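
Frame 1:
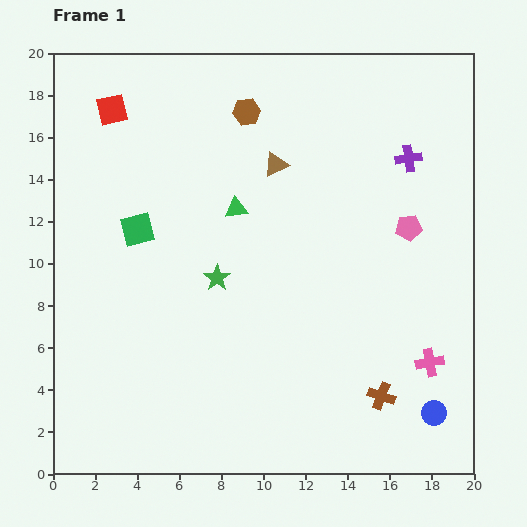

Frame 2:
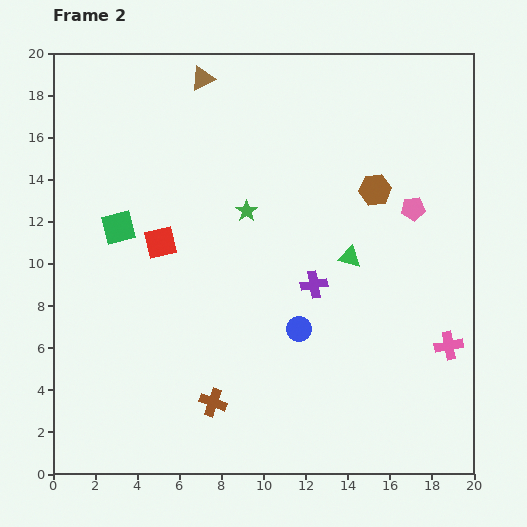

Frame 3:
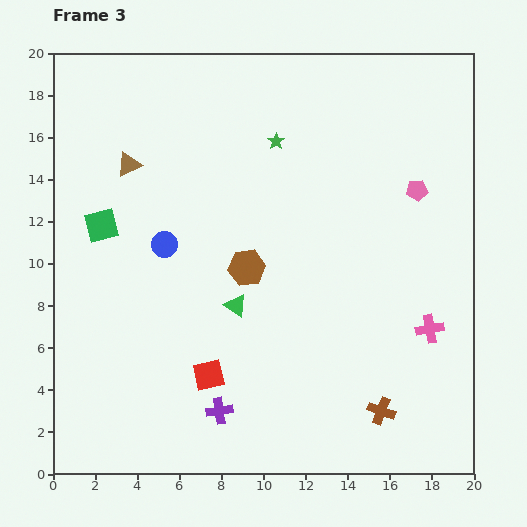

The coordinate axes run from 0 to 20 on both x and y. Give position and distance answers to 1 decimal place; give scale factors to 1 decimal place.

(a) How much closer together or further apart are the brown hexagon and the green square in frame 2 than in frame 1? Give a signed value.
+4.7

Distance in frame 1: 7.6. Distance in frame 2: 12.3.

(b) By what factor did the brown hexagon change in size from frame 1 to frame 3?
1.3×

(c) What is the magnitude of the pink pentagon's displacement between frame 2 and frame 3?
0.9

The pink pentagon moved from (17.1, 12.6) to (17.3, 13.5), a distance of √(0.2² + 0.9²) ≈ 0.9.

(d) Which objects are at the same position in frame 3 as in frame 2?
none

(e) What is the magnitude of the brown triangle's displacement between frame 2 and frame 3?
5.4

The brown triangle moved from (7.1, 18.8) to (3.6, 14.7), a distance of √(3.5² + 4.1²) ≈ 5.4.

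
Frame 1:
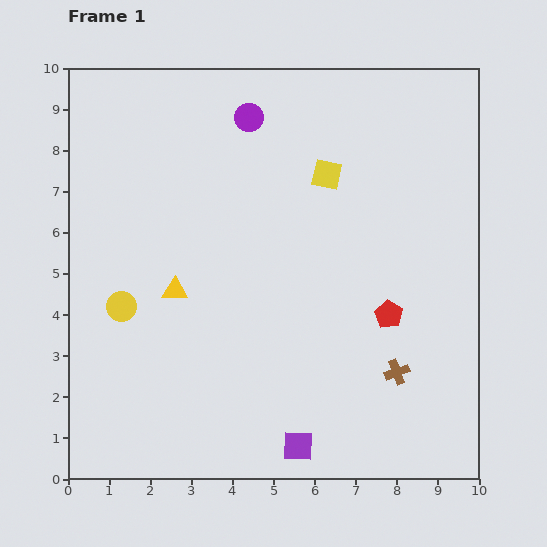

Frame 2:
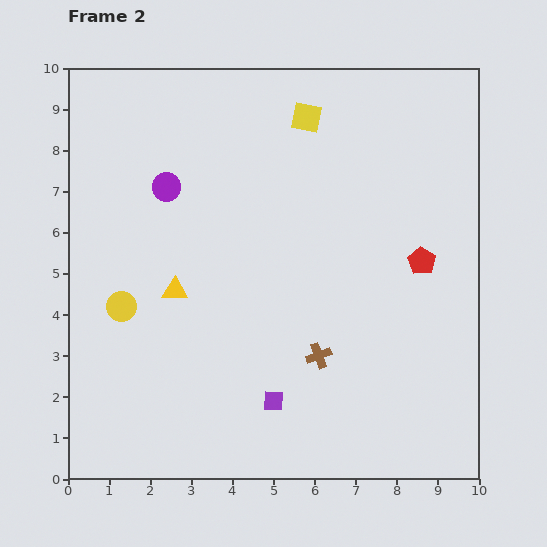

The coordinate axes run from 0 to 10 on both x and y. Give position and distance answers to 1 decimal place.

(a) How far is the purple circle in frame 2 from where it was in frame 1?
2.6

The purple circle moved from (4.4, 8.8) to (2.4, 7.1), a distance of √(2.0² + 1.7²) ≈ 2.6.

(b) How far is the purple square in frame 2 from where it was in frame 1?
1.3

The purple square moved from (5.6, 0.8) to (5.0, 1.9), a distance of √(0.6² + 1.1²) ≈ 1.3.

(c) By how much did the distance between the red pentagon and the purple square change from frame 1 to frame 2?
+1.1

Distance in frame 1: 3.9. Distance in frame 2: 5.0.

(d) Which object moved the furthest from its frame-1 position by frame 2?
the purple circle

(moved 2.6; next 1.9)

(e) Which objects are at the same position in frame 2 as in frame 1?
the yellow circle, the yellow triangle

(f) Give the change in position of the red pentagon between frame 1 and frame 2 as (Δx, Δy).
(0.8, 1.3)

The red pentagon was at (7.8, 4.0) in frame 1 and (8.6, 5.3) in frame 2.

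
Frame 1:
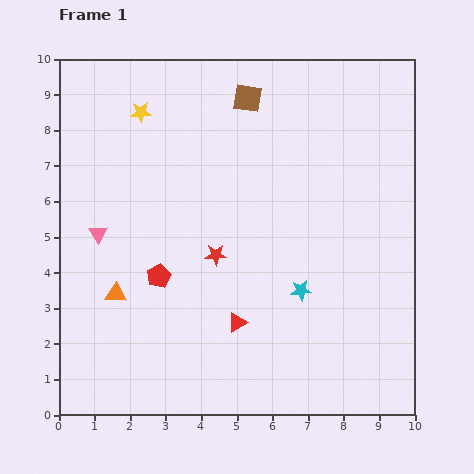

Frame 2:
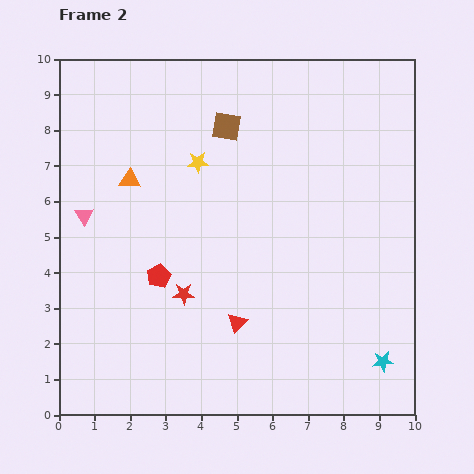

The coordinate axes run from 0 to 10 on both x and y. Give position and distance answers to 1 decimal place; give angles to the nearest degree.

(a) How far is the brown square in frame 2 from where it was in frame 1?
1.0

The brown square moved from (5.3, 8.9) to (4.7, 8.1), a distance of √(0.6² + 0.8²) ≈ 1.0.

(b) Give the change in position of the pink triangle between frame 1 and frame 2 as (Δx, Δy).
(-0.4, 0.5)

The pink triangle was at (1.1, 5.1) in frame 1 and (0.7, 5.6) in frame 2.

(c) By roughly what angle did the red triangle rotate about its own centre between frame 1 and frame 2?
16° counter-clockwise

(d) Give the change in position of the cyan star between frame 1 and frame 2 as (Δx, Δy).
(2.3, -2.0)

The cyan star was at (6.8, 3.5) in frame 1 and (9.1, 1.5) in frame 2.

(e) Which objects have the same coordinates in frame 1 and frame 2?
the red triangle, the red pentagon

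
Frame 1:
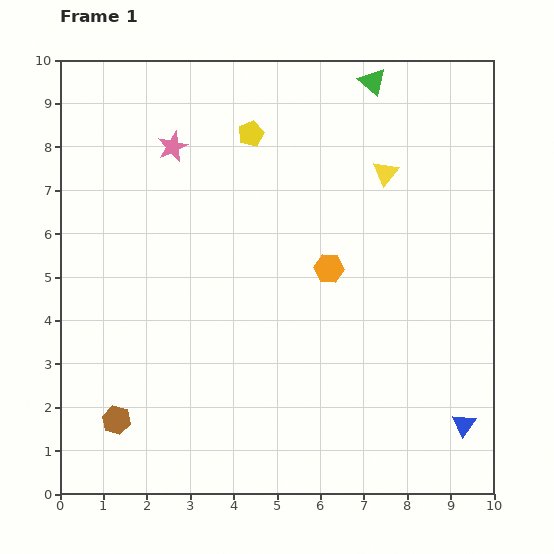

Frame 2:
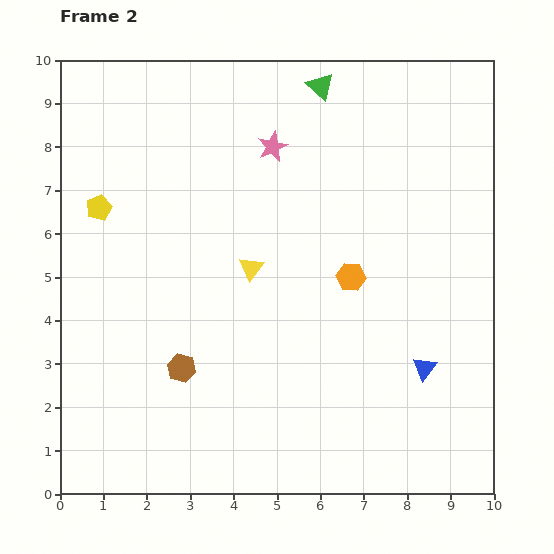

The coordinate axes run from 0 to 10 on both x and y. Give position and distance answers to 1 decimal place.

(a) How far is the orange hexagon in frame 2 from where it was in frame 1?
0.5

The orange hexagon moved from (6.2, 5.2) to (6.7, 5.0), a distance of √(0.5² + 0.2²) ≈ 0.5.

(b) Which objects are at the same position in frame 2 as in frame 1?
none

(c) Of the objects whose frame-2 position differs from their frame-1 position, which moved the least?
the orange hexagon

(moved 0.5)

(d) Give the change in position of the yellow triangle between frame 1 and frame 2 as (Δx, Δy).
(-3.1, -2.2)

The yellow triangle was at (7.5, 7.4) in frame 1 and (4.4, 5.2) in frame 2.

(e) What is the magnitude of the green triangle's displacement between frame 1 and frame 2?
1.2

The green triangle moved from (7.2, 9.5) to (6.0, 9.4), a distance of √(1.2² + 0.1²) ≈ 1.2.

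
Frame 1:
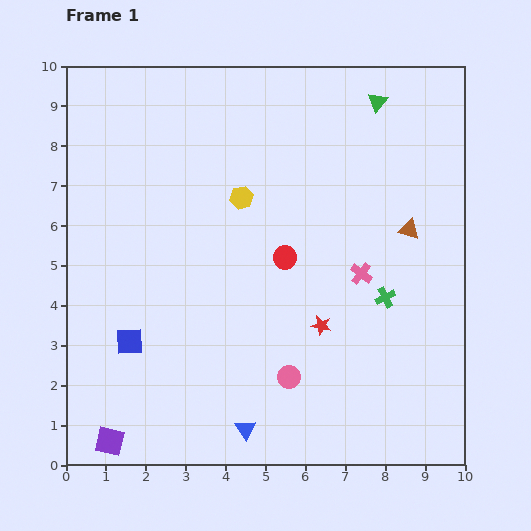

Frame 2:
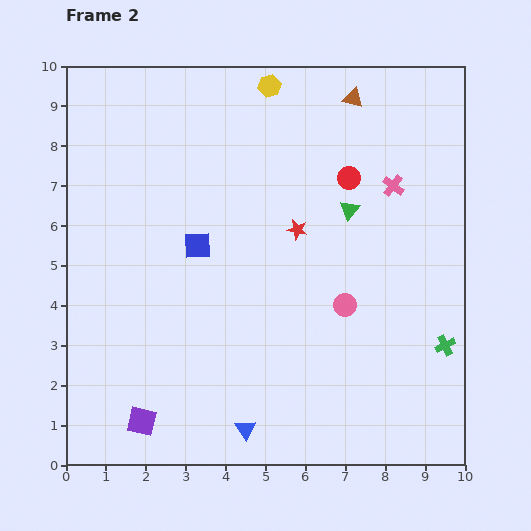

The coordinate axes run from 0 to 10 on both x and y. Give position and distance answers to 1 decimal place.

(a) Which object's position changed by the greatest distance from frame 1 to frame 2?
the brown triangle

(moved 3.6; next 2.9)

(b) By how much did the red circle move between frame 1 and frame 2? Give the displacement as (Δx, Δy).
(1.6, 2.0)

The red circle was at (5.5, 5.2) in frame 1 and (7.1, 7.2) in frame 2.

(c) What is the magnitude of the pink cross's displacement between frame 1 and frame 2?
2.3

The pink cross moved from (7.4, 4.8) to (8.2, 7.0), a distance of √(0.8² + 2.2²) ≈ 2.3.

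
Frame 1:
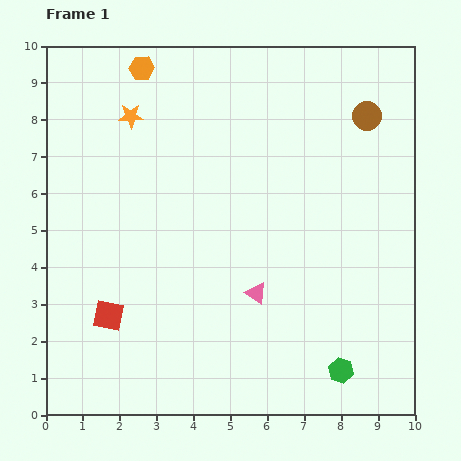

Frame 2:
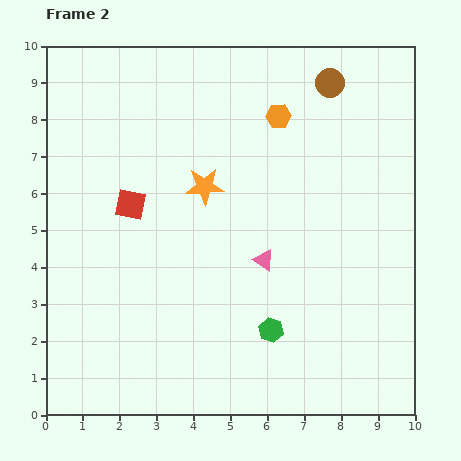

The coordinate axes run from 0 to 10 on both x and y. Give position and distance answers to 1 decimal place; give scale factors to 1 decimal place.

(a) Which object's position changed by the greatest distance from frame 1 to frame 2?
the orange hexagon

(moved 3.9; next 3.1)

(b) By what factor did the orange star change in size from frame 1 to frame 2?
1.6×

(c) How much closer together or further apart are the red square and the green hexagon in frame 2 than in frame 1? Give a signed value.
-1.4

Distance in frame 1: 6.5. Distance in frame 2: 5.1.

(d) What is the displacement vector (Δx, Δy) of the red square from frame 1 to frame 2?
(0.6, 3.0)

The red square was at (1.7, 2.7) in frame 1 and (2.3, 5.7) in frame 2.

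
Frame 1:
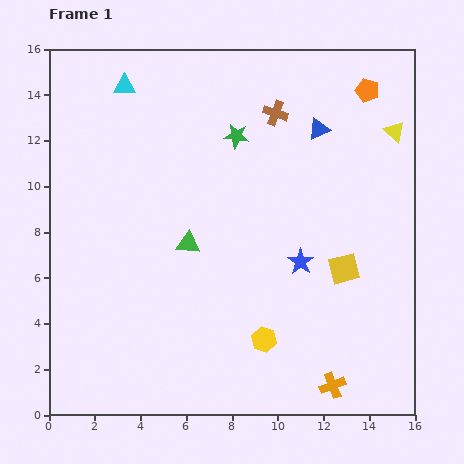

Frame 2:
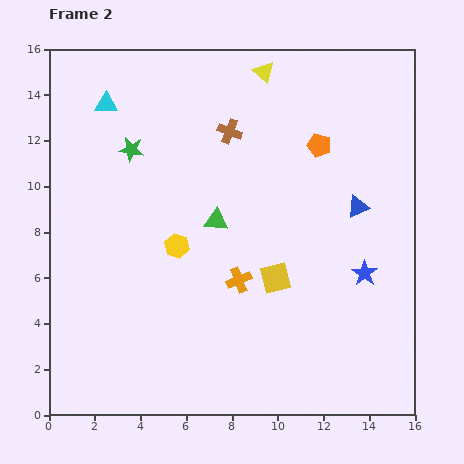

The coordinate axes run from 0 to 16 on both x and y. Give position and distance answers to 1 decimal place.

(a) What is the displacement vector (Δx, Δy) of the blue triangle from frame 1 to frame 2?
(1.7, -3.4)

The blue triangle was at (11.8, 12.5) in frame 1 and (13.5, 9.1) in frame 2.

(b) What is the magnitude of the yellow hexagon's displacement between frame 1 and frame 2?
5.6

The yellow hexagon moved from (9.4, 3.3) to (5.6, 7.4), a distance of √(3.8² + 4.1²) ≈ 5.6.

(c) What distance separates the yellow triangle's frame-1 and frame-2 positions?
6.3

The yellow triangle moved from (15.1, 12.4) to (9.4, 15.0), a distance of √(5.7² + 2.6²) ≈ 6.3.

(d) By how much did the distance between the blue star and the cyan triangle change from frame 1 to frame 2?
+2.6

Distance in frame 1: 10.9. Distance in frame 2: 13.5.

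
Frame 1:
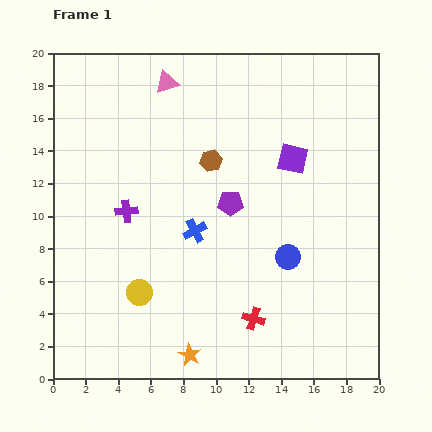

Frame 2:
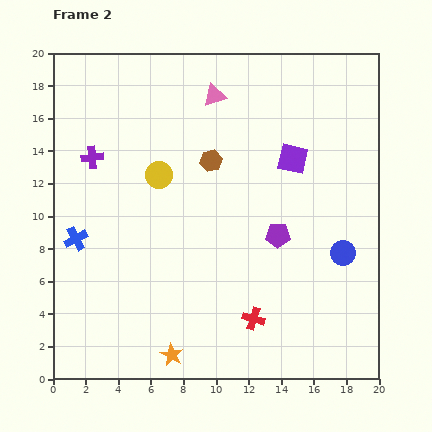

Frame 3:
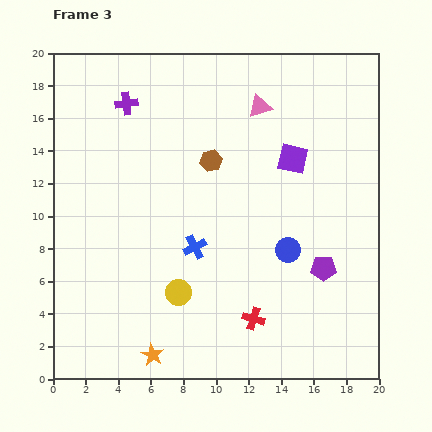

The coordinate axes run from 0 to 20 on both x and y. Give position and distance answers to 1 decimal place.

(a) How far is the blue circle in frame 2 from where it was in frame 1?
3.4

The blue circle moved from (14.4, 7.5) to (17.8, 7.7), a distance of √(3.4² + 0.2²) ≈ 3.4.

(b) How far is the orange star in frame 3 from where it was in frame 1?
2.3

The orange star moved from (8.4, 1.5) to (6.1, 1.5), a distance of √(2.3² + 0.0²) ≈ 2.3.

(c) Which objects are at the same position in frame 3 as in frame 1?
the brown hexagon, the purple square, the red cross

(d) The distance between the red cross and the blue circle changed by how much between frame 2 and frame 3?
-2.1

Distance in frame 2: 6.8. Distance in frame 3: 4.7.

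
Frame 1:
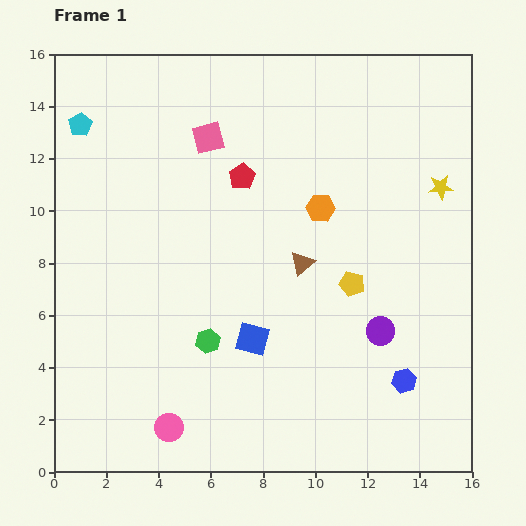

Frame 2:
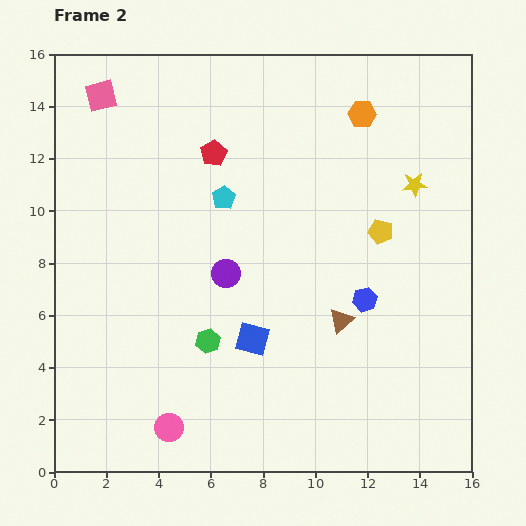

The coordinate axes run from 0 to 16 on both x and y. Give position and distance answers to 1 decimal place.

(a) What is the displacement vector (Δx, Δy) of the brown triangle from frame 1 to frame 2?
(1.5, -2.2)

The brown triangle was at (9.5, 8.0) in frame 1 and (11.0, 5.8) in frame 2.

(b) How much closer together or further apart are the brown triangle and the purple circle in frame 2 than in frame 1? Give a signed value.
+0.8

Distance in frame 1: 4.0. Distance in frame 2: 4.8.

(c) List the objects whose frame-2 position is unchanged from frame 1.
the green hexagon, the blue square, the pink circle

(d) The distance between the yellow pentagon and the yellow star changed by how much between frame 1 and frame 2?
-2.8

Distance in frame 1: 5.0. Distance in frame 2: 2.2.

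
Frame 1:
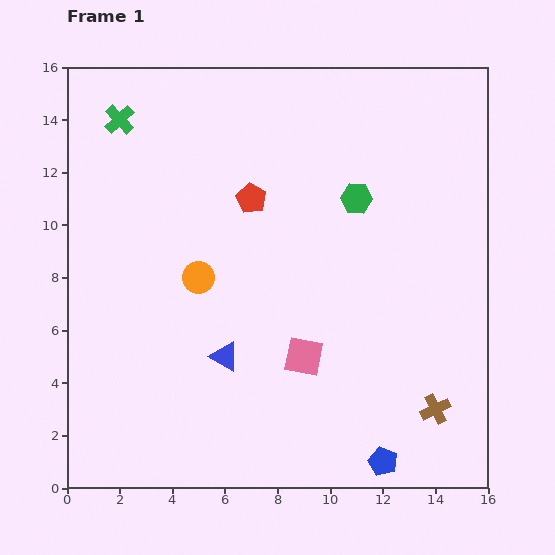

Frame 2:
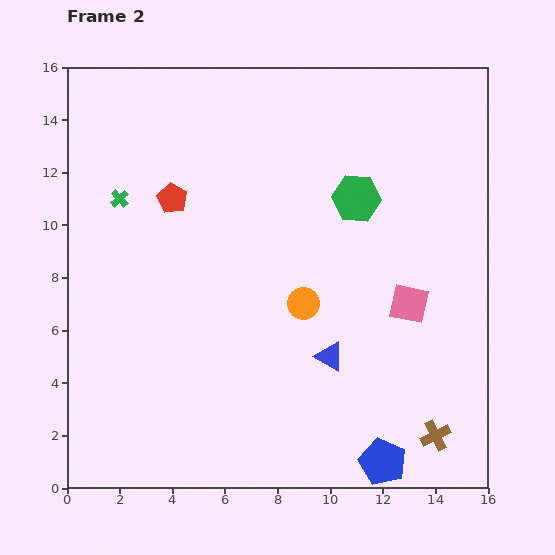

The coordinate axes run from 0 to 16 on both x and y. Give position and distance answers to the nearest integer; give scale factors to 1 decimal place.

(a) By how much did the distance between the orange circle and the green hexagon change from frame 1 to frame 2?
-3

Distance in frame 1: 7. Distance in frame 2: 4.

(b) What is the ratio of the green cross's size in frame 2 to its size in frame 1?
0.6×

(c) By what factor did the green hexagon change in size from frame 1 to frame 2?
1.5×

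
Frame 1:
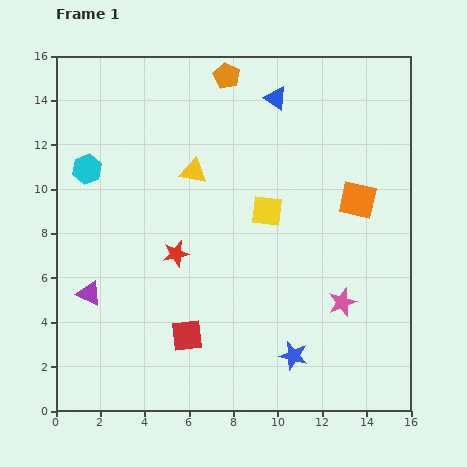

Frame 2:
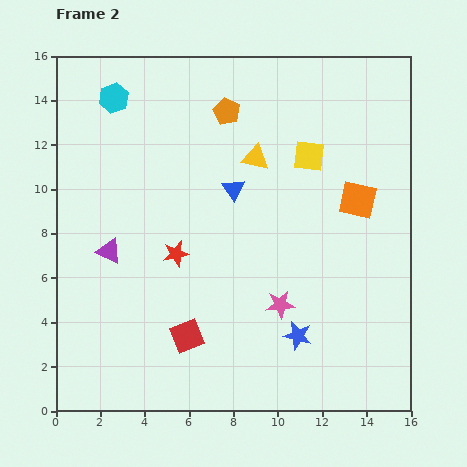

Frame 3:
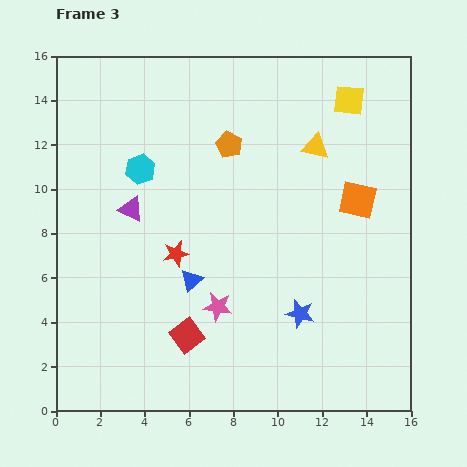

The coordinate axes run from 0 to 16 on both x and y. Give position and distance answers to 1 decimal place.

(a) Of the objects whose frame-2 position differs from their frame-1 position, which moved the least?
the blue star

(moved 0.9)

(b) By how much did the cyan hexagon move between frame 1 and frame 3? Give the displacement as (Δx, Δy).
(2.4, 0.0)

The cyan hexagon was at (1.4, 10.9) in frame 1 and (3.8, 10.9) in frame 3.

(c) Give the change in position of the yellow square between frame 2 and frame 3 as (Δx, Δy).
(1.8, 2.5)

The yellow square was at (11.4, 11.5) in frame 2 and (13.2, 14.0) in frame 3.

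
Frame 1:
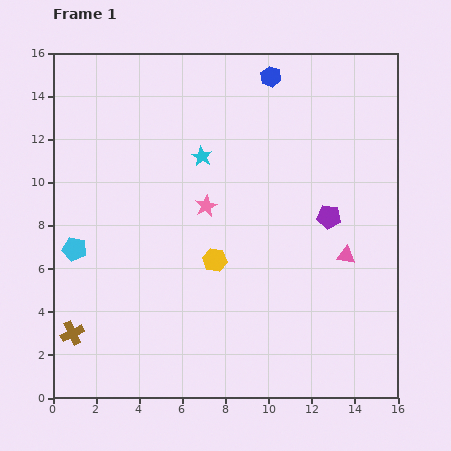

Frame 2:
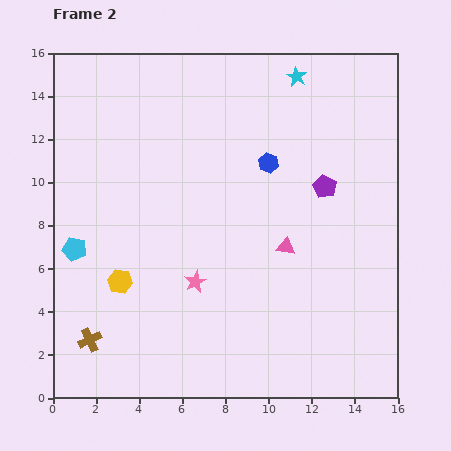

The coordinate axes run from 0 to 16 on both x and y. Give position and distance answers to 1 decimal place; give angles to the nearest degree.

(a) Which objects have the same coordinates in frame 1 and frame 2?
the cyan pentagon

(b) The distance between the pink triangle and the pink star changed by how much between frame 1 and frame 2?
-2.4

Distance in frame 1: 6.9. Distance in frame 2: 4.5.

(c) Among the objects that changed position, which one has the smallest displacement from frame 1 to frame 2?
the brown cross

(moved 0.9)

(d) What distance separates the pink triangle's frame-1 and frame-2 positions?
2.8

The pink triangle moved from (13.6, 6.6) to (10.8, 7.0), a distance of √(2.8² + 0.4²) ≈ 2.8.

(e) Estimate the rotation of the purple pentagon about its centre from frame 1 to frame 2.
22° clockwise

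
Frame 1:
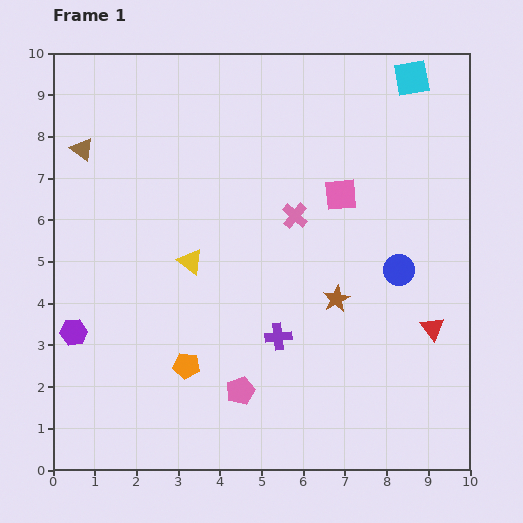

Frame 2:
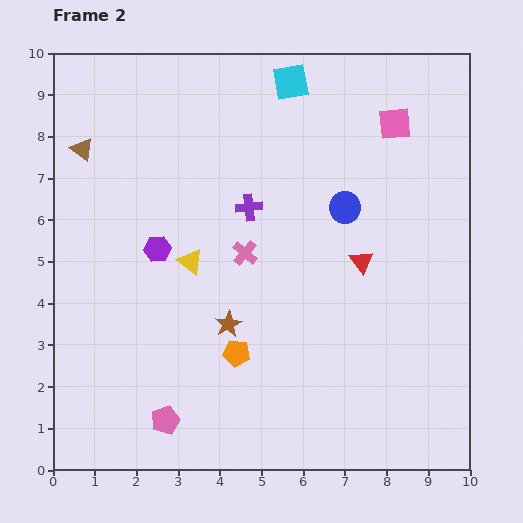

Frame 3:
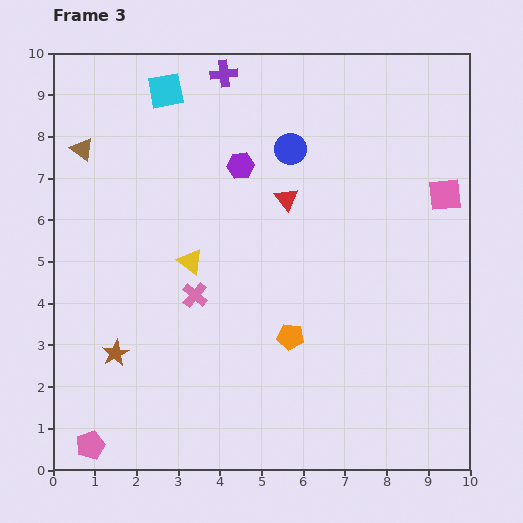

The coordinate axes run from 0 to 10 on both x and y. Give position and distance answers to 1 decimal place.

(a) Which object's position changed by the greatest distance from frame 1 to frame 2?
the purple cross

(moved 3.2; next 2.9)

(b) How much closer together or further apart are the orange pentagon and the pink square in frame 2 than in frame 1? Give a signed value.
+1.2

Distance in frame 1: 5.5. Distance in frame 2: 6.7.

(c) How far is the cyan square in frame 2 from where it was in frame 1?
2.9

The cyan square moved from (8.6, 9.4) to (5.7, 9.3), a distance of √(2.9² + 0.1²) ≈ 2.9.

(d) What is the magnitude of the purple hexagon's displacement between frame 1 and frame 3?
5.7

The purple hexagon moved from (0.5, 3.3) to (4.5, 7.3), a distance of √(4.0² + 4.0²) ≈ 5.7.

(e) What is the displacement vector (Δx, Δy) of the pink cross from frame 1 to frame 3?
(-2.4, -1.9)

The pink cross was at (5.8, 6.1) in frame 1 and (3.4, 4.2) in frame 3.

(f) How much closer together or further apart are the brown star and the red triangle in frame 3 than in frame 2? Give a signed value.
+2.0

Distance in frame 2: 3.5. Distance in frame 3: 5.5.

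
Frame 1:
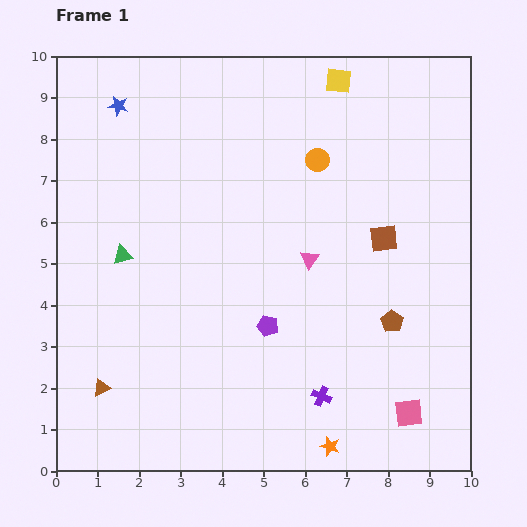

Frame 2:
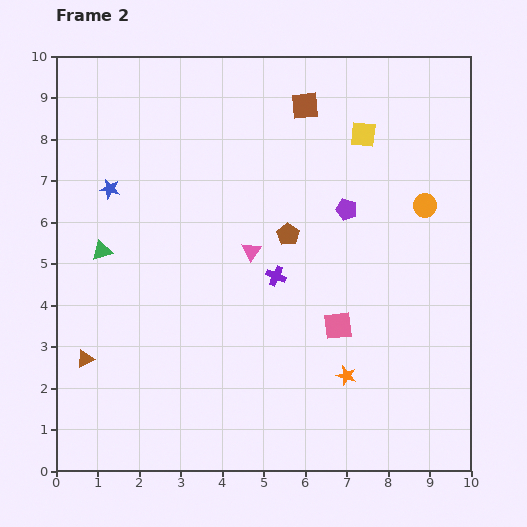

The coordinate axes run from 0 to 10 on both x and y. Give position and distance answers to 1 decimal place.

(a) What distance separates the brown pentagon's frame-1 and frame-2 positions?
3.3

The brown pentagon moved from (8.1, 3.6) to (5.6, 5.7), a distance of √(2.5² + 2.1²) ≈ 3.3.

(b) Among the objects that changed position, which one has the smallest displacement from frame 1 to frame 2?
the green triangle

(moved 0.5)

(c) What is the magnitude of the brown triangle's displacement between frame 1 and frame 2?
0.8

The brown triangle moved from (1.1, 2.0) to (0.7, 2.7), a distance of √(0.4² + 0.7²) ≈ 0.8.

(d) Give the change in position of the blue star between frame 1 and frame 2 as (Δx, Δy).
(-0.2, -2.0)

The blue star was at (1.5, 8.8) in frame 1 and (1.3, 6.8) in frame 2.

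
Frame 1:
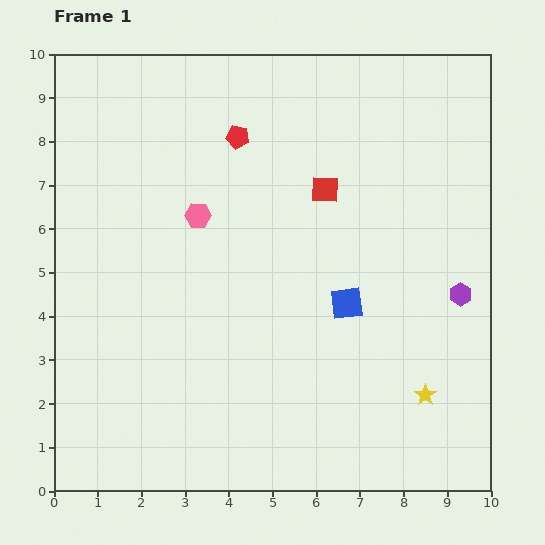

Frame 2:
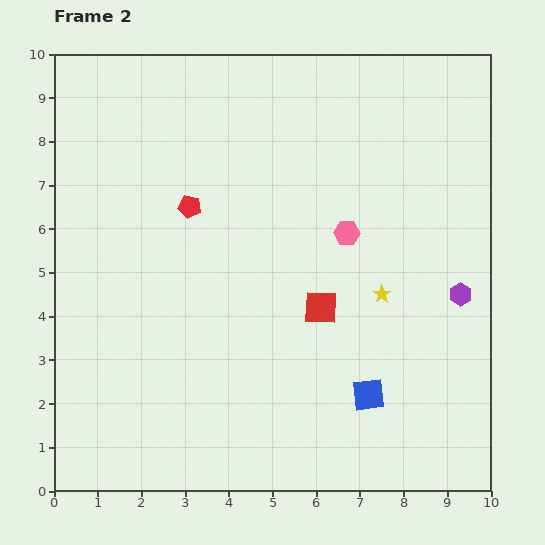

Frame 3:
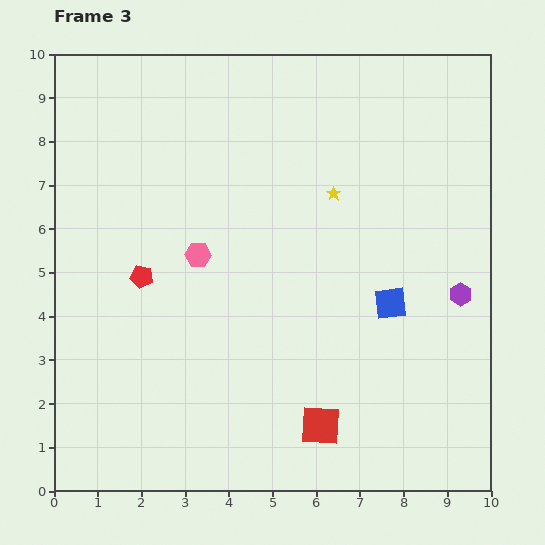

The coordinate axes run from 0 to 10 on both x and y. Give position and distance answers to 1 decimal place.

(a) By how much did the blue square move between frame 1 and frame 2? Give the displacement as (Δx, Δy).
(0.5, -2.1)

The blue square was at (6.7, 4.3) in frame 1 and (7.2, 2.2) in frame 2.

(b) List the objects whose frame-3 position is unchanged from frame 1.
the purple hexagon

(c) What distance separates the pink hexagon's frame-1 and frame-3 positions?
0.9

The pink hexagon moved from (3.3, 6.3) to (3.3, 5.4), a distance of √(0.0² + 0.9²) ≈ 0.9.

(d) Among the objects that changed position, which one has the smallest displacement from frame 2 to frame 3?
the red pentagon

(moved 1.9)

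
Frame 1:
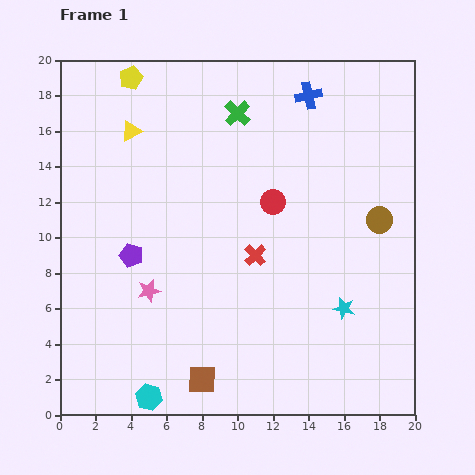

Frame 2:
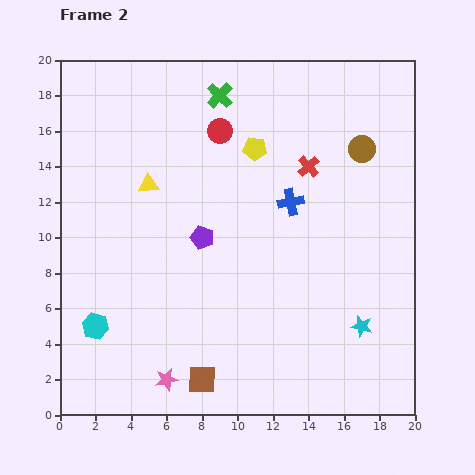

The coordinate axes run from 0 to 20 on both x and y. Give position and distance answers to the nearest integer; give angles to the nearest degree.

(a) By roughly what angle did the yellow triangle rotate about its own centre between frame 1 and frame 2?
24° clockwise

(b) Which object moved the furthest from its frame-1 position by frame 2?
the yellow pentagon

(moved 8; next 6)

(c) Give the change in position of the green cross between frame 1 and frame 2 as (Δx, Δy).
(-1, 1)

The green cross was at (10, 17) in frame 1 and (9, 18) in frame 2.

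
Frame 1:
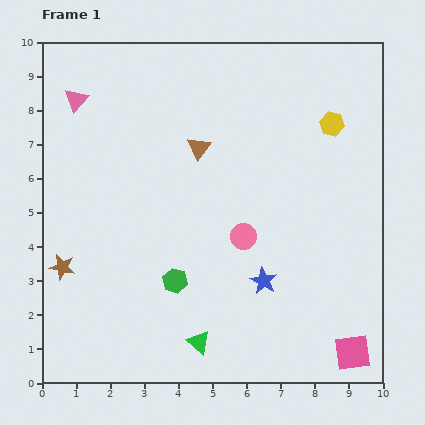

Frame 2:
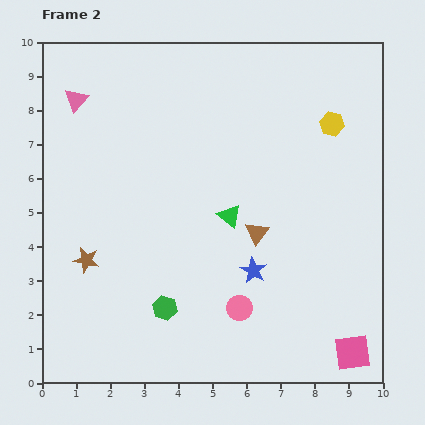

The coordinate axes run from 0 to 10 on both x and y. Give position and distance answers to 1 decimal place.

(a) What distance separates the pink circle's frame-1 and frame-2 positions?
2.1

The pink circle moved from (5.9, 4.3) to (5.8, 2.2), a distance of √(0.1² + 2.1²) ≈ 2.1.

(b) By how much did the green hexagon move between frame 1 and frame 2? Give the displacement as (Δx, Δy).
(-0.3, -0.8)

The green hexagon was at (3.9, 3.0) in frame 1 and (3.6, 2.2) in frame 2.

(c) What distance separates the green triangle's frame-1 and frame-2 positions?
3.8

The green triangle moved from (4.6, 1.2) to (5.5, 4.9), a distance of √(0.9² + 3.7²) ≈ 3.8.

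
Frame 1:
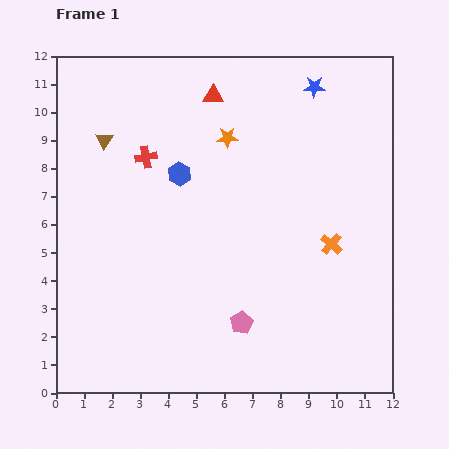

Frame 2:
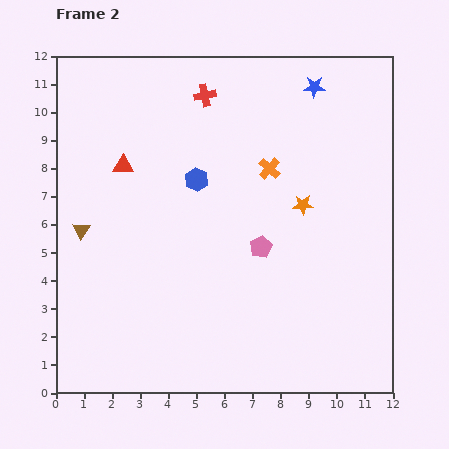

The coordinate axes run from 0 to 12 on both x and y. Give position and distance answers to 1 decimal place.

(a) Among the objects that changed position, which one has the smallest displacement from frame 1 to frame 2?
the blue hexagon

(moved 0.6)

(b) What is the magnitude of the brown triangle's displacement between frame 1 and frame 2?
3.3

The brown triangle moved from (1.7, 9.0) to (0.9, 5.8), a distance of √(0.8² + 3.2²) ≈ 3.3.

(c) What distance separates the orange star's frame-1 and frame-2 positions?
3.6

The orange star moved from (6.1, 9.1) to (8.8, 6.7), a distance of √(2.7² + 2.4²) ≈ 3.6.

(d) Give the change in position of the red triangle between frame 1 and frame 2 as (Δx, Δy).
(-3.2, -2.5)

The red triangle was at (5.6, 10.6) in frame 1 and (2.4, 8.1) in frame 2.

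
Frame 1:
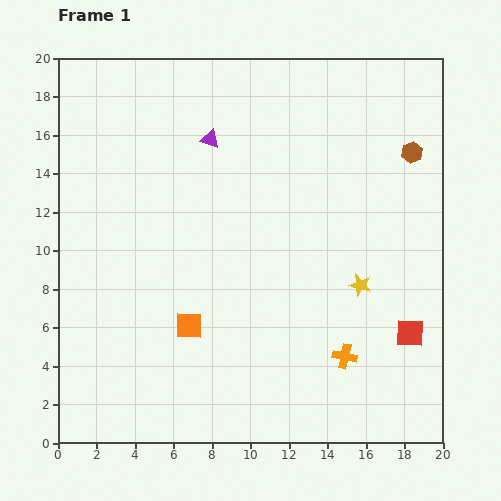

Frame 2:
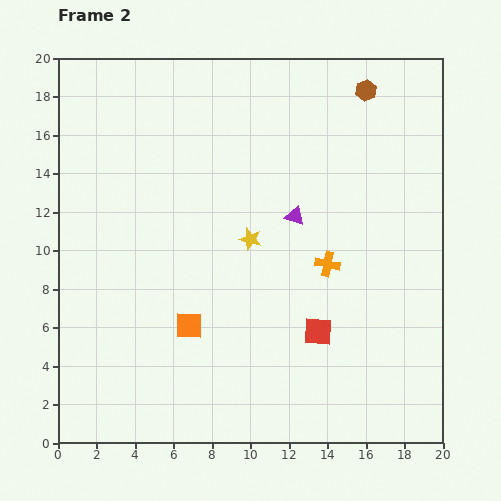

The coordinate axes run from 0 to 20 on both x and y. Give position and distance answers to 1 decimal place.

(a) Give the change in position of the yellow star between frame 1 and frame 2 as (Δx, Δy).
(-5.7, 2.4)

The yellow star was at (15.7, 8.2) in frame 1 and (10.0, 10.6) in frame 2.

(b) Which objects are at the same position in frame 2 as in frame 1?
the orange square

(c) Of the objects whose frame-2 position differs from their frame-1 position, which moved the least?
the brown hexagon

(moved 4.0)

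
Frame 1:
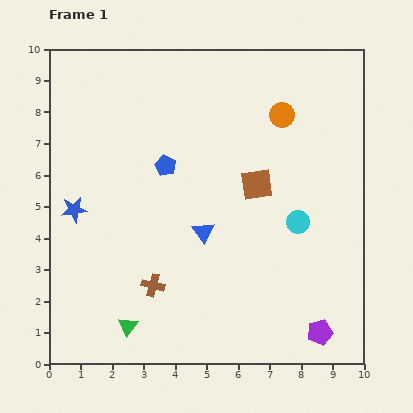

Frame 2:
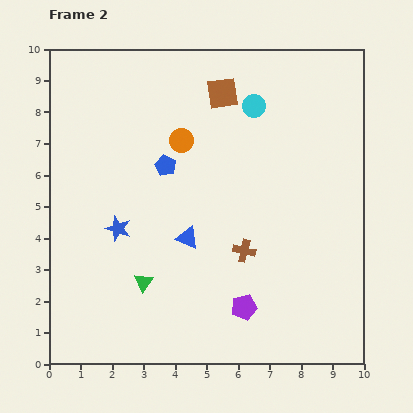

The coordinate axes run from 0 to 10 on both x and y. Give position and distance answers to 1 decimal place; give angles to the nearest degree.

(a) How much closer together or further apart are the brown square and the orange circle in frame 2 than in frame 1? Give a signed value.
-0.3

Distance in frame 1: 2.3. Distance in frame 2: 2.0.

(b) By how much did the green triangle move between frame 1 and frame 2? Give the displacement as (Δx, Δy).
(0.5, 1.4)

The green triangle was at (2.5, 1.2) in frame 1 and (3.0, 2.6) in frame 2.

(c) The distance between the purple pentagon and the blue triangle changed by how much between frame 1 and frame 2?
-2.1

Distance in frame 1: 4.9. Distance in frame 2: 2.8.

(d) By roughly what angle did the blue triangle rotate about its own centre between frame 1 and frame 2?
33° counter-clockwise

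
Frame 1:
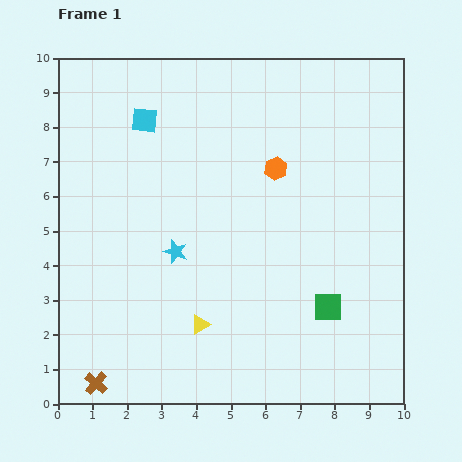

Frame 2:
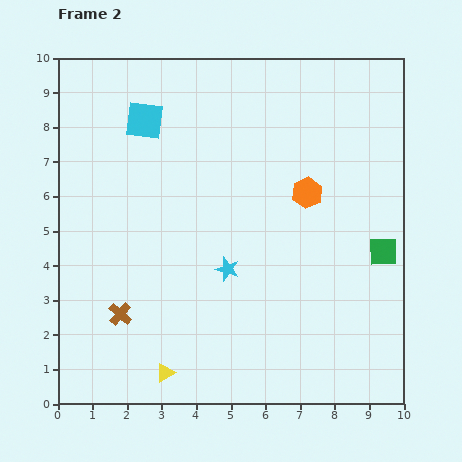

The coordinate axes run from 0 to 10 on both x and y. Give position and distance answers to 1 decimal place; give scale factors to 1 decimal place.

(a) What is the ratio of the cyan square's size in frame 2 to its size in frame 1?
1.5×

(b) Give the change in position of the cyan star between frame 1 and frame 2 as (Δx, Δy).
(1.5, -0.5)

The cyan star was at (3.4, 4.4) in frame 1 and (4.9, 3.9) in frame 2.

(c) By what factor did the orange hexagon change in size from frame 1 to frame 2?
1.3×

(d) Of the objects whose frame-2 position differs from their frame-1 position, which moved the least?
the orange hexagon

(moved 1.1)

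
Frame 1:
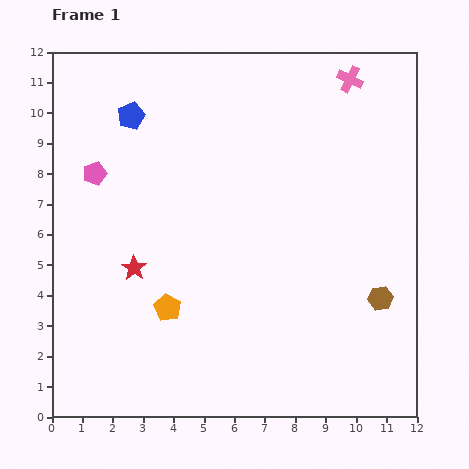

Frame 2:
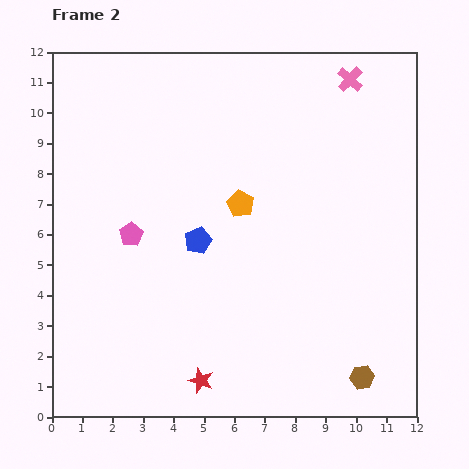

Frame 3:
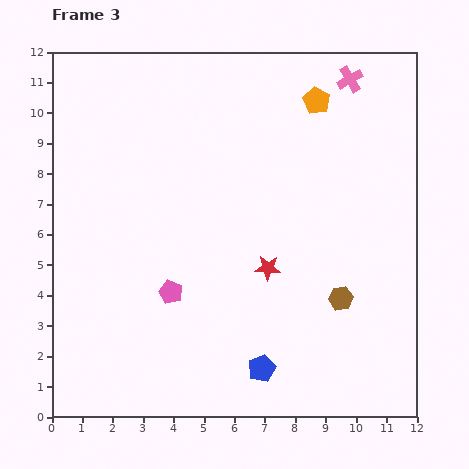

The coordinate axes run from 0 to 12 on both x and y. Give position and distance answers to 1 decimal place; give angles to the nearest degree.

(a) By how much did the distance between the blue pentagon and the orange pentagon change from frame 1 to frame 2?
-4.6

Distance in frame 1: 6.4. Distance in frame 2: 1.8.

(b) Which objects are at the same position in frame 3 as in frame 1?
the pink cross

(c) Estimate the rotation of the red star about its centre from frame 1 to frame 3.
31° counter-clockwise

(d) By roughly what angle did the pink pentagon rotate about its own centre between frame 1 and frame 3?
31° counter-clockwise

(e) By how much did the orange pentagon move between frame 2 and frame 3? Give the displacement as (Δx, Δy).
(2.5, 3.4)

The orange pentagon was at (6.2, 7.0) in frame 2 and (8.7, 10.4) in frame 3.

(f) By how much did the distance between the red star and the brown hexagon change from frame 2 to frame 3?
-2.7

Distance in frame 2: 5.3. Distance in frame 3: 2.6.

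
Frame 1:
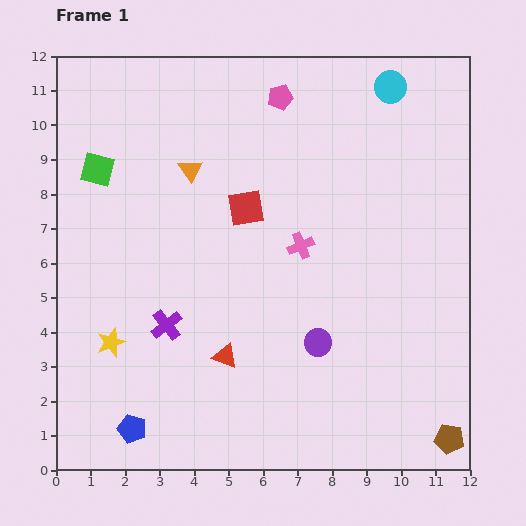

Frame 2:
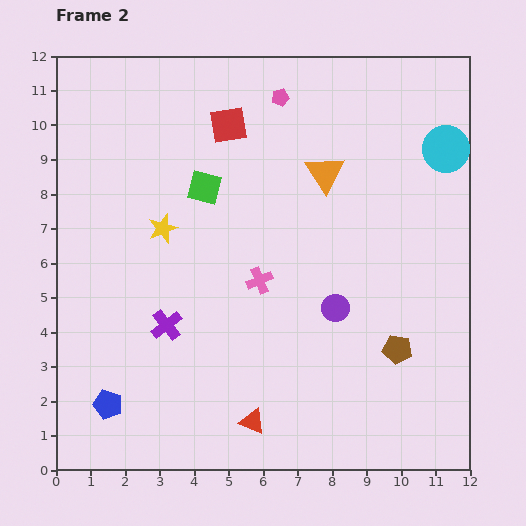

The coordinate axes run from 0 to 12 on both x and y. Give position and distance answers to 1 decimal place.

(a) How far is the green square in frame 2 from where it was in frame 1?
3.1

The green square moved from (1.2, 8.7) to (4.3, 8.2), a distance of √(3.1² + 0.5²) ≈ 3.1.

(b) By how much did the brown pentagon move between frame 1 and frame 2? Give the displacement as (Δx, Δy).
(-1.5, 2.6)

The brown pentagon was at (11.4, 0.9) in frame 1 and (9.9, 3.5) in frame 2.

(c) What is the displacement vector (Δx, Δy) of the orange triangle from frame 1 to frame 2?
(3.9, -0.1)

The orange triangle was at (3.9, 8.7) in frame 1 and (7.8, 8.6) in frame 2.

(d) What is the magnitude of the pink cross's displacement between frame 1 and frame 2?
1.6

The pink cross moved from (7.1, 6.5) to (5.9, 5.5), a distance of √(1.2² + 1.0²) ≈ 1.6.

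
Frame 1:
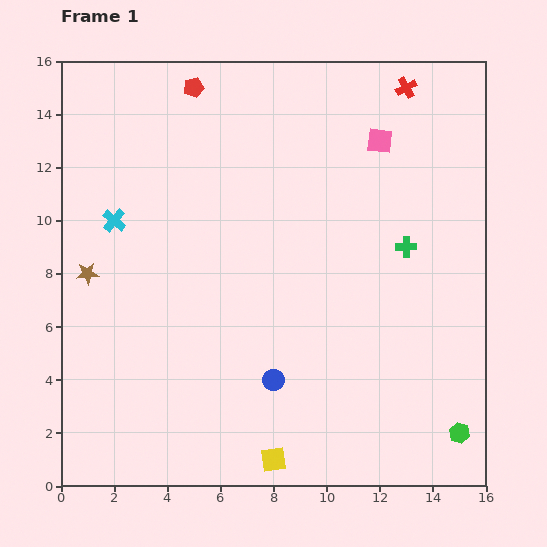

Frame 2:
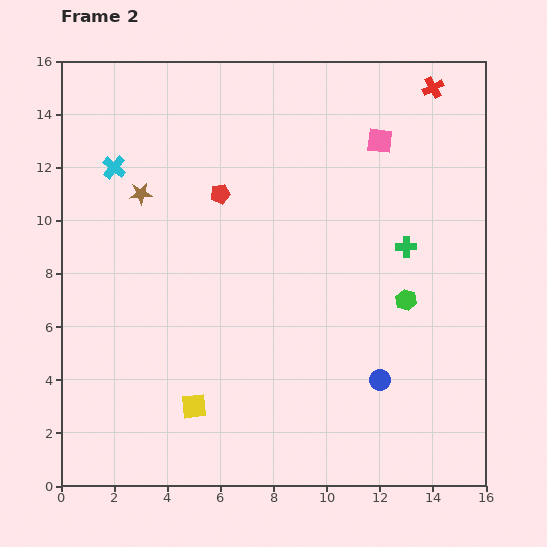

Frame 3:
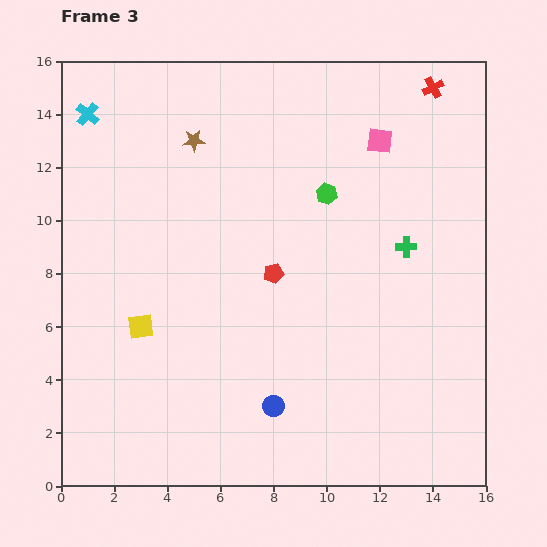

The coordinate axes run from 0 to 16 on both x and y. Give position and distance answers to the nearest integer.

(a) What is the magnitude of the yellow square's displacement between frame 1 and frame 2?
4

The yellow square moved from (8, 1) to (5, 3), a distance of √(3² + 2²) ≈ 4.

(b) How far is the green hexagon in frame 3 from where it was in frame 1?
10

The green hexagon moved from (15, 2) to (10, 11), a distance of √(5² + 9²) ≈ 10.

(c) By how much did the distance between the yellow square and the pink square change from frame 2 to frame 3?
-1

Distance in frame 2: 12. Distance in frame 3: 11.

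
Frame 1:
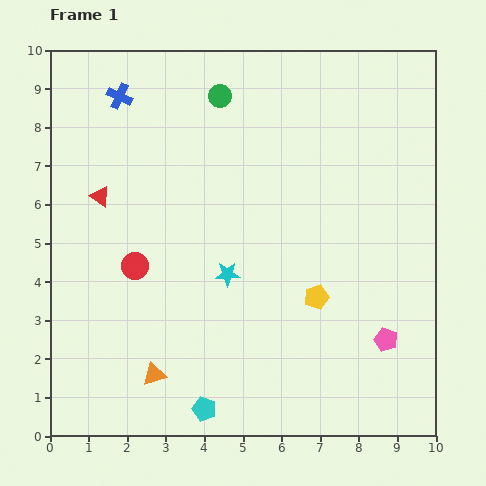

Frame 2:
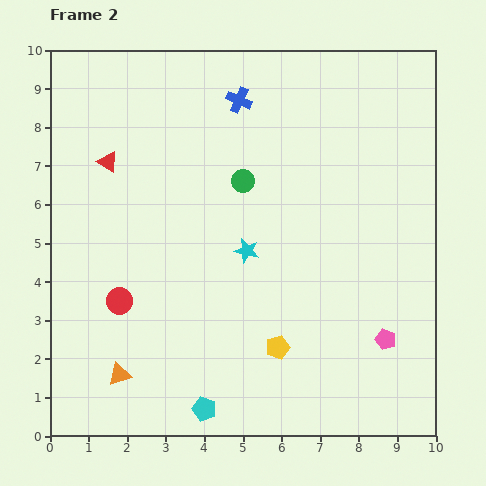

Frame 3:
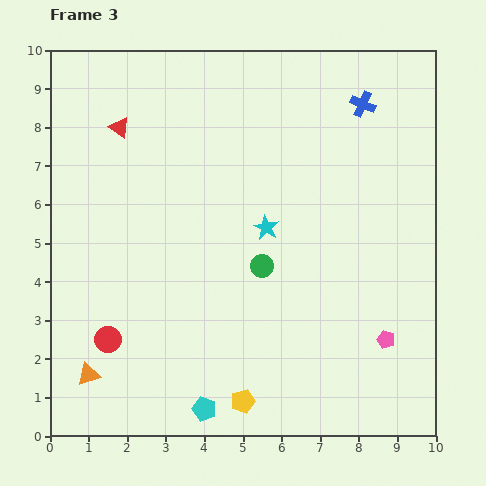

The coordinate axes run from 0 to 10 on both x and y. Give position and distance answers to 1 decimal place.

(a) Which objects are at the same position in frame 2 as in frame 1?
the cyan pentagon, the pink pentagon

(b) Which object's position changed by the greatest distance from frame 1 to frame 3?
the blue cross

(moved 6.3; next 4.5)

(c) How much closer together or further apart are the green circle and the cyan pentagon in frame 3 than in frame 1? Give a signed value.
-4.1

Distance in frame 1: 8.1. Distance in frame 3: 4.0.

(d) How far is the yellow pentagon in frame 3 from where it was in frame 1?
3.3

The yellow pentagon moved from (6.9, 3.6) to (5.0, 0.9), a distance of √(1.9² + 2.7²) ≈ 3.3.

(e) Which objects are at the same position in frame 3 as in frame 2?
the cyan pentagon, the pink pentagon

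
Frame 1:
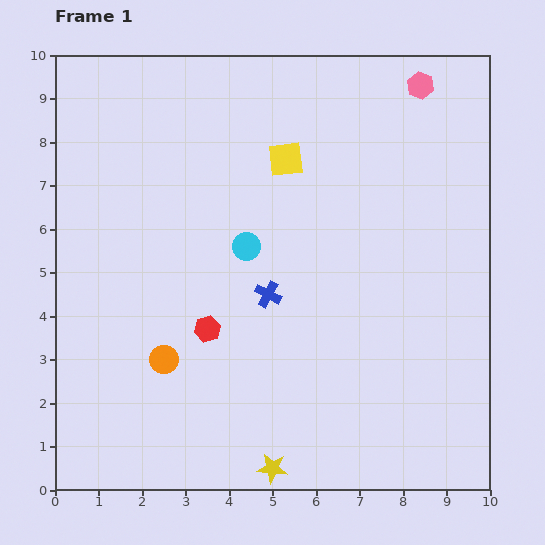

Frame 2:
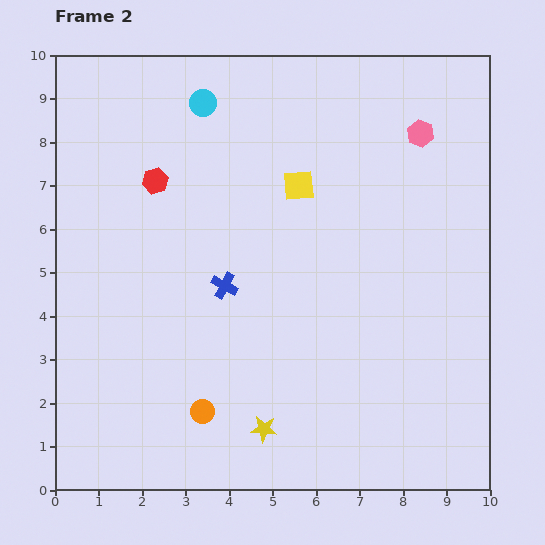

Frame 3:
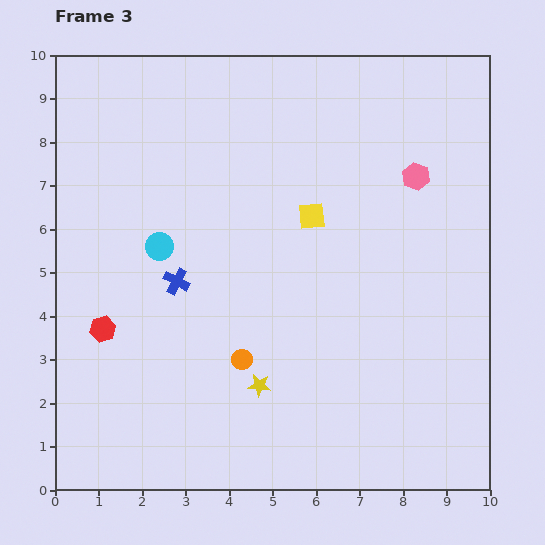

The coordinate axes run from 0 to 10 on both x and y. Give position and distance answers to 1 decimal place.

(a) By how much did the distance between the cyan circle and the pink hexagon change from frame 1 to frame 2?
-0.4

Distance in frame 1: 5.4. Distance in frame 2: 5.0.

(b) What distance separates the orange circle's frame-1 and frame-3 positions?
1.8

The orange circle moved from (2.5, 3.0) to (4.3, 3.0), a distance of √(1.8² + 0.0²) ≈ 1.8.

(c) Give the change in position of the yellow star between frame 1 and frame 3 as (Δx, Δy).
(-0.3, 1.9)

The yellow star was at (5.0, 0.5) in frame 1 and (4.7, 2.4) in frame 3.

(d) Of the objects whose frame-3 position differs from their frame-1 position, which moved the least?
the yellow square

(moved 1.4)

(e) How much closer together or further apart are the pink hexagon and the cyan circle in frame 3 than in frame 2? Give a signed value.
+1.1

Distance in frame 2: 5.0. Distance in frame 3: 6.1.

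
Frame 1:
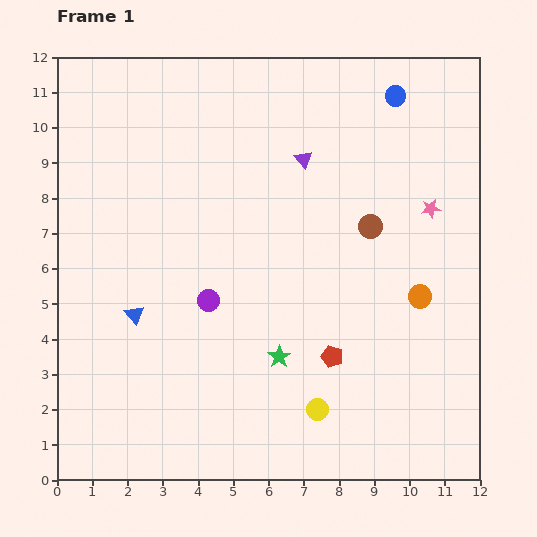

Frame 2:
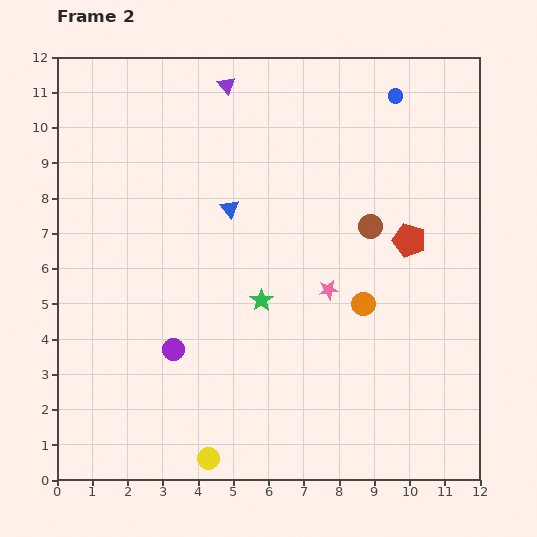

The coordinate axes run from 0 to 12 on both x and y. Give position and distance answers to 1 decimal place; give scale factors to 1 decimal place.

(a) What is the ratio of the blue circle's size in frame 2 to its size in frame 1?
0.7×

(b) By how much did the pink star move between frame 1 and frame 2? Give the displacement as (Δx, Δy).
(-2.9, -2.3)

The pink star was at (10.6, 7.7) in frame 1 and (7.7, 5.4) in frame 2.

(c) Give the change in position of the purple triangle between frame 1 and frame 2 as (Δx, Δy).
(-2.2, 2.1)

The purple triangle was at (7.0, 9.1) in frame 1 and (4.8, 11.2) in frame 2.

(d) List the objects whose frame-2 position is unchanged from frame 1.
the blue circle, the brown circle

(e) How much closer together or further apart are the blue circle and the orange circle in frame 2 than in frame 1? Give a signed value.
+0.3

Distance in frame 1: 5.7. Distance in frame 2: 6.0.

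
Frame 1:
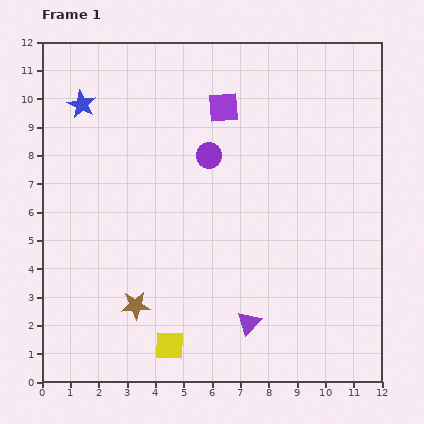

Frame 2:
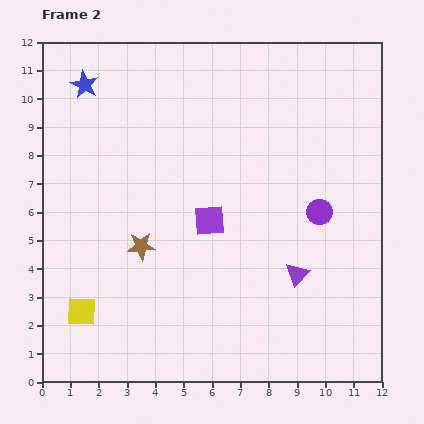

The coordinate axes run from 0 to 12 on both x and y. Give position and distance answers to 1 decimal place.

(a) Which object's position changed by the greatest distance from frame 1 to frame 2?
the purple circle

(moved 4.4; next 4.0)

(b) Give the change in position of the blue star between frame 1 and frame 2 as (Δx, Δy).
(0.1, 0.7)

The blue star was at (1.4, 9.8) in frame 1 and (1.5, 10.5) in frame 2.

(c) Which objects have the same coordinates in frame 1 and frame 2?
none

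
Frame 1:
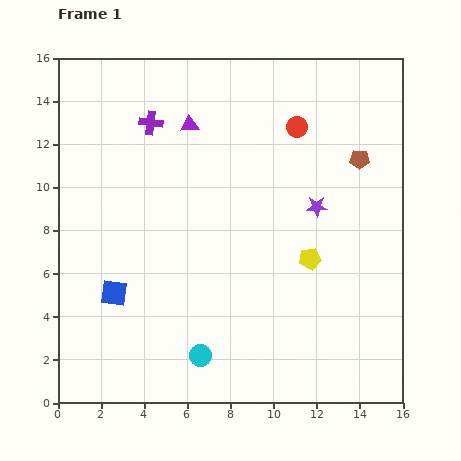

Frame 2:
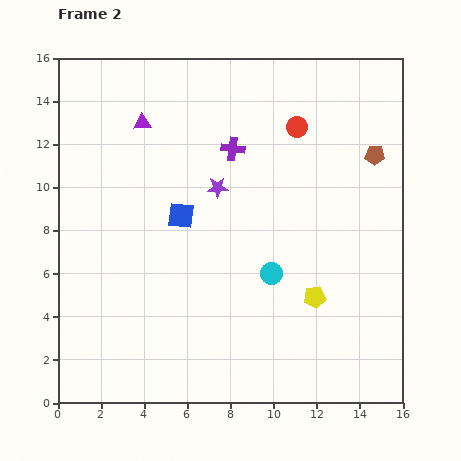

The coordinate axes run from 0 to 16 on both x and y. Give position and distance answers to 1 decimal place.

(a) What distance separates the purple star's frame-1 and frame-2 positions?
4.7

The purple star moved from (12.0, 9.1) to (7.4, 10.0), a distance of √(4.6² + 0.9²) ≈ 4.7.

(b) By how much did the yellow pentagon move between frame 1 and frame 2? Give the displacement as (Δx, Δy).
(0.2, -1.8)

The yellow pentagon was at (11.7, 6.7) in frame 1 and (11.9, 4.9) in frame 2.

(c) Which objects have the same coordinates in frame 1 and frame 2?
the red circle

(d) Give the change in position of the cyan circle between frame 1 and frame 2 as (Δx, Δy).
(3.3, 3.8)

The cyan circle was at (6.6, 2.2) in frame 1 and (9.9, 6.0) in frame 2.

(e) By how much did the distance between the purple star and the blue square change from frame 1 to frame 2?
-8.1

Distance in frame 1: 10.2. Distance in frame 2: 2.1.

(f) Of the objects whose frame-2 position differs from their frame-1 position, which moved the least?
the brown pentagon

(moved 0.7)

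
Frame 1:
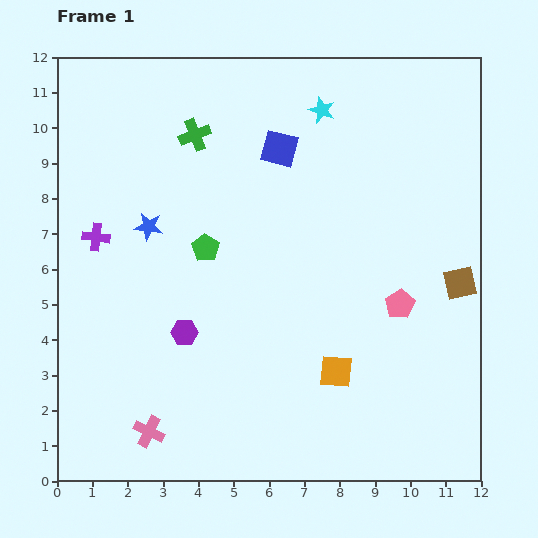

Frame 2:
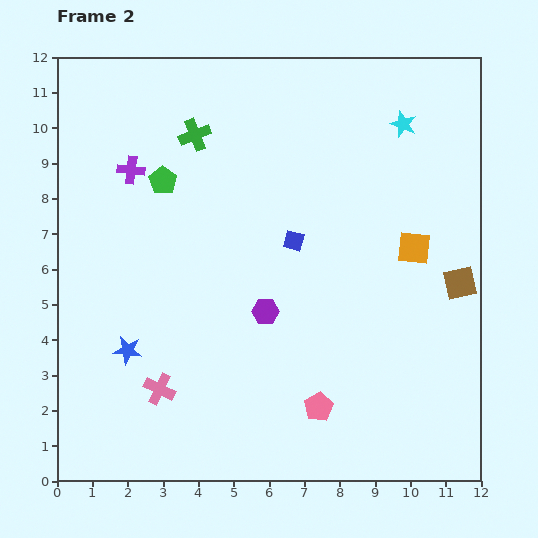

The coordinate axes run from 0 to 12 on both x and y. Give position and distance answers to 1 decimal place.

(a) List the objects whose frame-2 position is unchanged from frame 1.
the green cross, the brown square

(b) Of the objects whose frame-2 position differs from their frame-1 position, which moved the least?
the pink cross

(moved 1.2)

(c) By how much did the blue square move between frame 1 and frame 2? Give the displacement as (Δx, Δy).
(0.4, -2.6)

The blue square was at (6.3, 9.4) in frame 1 and (6.7, 6.8) in frame 2.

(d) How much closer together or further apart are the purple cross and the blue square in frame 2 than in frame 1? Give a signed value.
-0.8

Distance in frame 1: 5.8. Distance in frame 2: 5.0.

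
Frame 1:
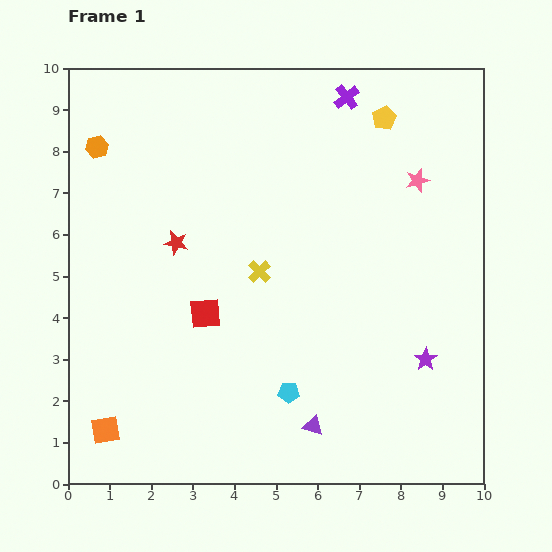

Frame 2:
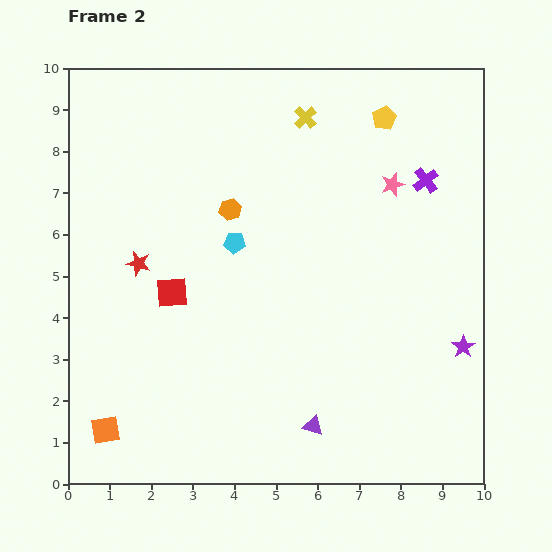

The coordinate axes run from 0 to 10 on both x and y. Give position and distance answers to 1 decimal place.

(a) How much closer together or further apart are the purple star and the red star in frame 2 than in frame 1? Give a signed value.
+1.5

Distance in frame 1: 6.6. Distance in frame 2: 8.1.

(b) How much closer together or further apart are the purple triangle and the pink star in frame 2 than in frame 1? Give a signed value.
-0.3

Distance in frame 1: 6.4. Distance in frame 2: 6.1.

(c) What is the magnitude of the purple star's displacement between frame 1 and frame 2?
0.9

The purple star moved from (8.6, 3.0) to (9.5, 3.3), a distance of √(0.9² + 0.3²) ≈ 0.9.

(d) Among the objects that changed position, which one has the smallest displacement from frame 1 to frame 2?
the pink star

(moved 0.6)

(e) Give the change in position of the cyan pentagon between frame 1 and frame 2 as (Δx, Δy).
(-1.3, 3.6)

The cyan pentagon was at (5.3, 2.2) in frame 1 and (4.0, 5.8) in frame 2.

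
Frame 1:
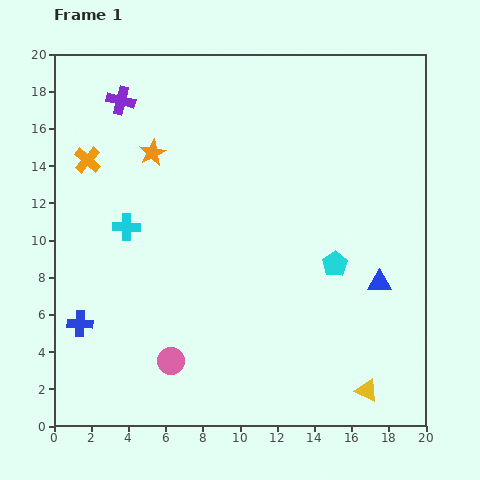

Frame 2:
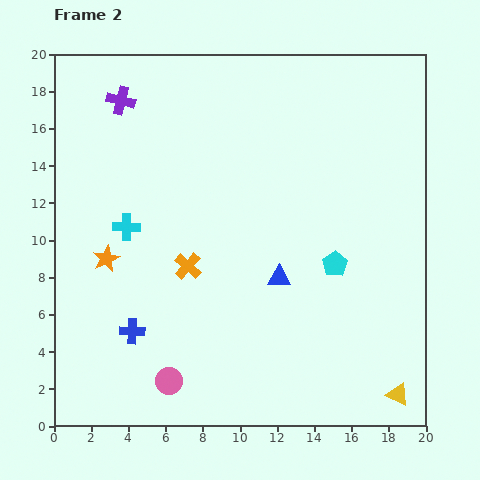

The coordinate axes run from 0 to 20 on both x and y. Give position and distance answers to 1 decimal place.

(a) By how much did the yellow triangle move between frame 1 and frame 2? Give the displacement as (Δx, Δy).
(1.7, -0.2)

The yellow triangle was at (16.8, 1.9) in frame 1 and (18.5, 1.7) in frame 2.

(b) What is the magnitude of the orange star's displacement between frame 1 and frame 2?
6.2

The orange star moved from (5.3, 14.7) to (2.8, 9.0), a distance of √(2.5² + 5.7²) ≈ 6.2.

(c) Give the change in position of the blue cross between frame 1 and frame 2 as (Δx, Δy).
(2.8, -0.4)

The blue cross was at (1.4, 5.5) in frame 1 and (4.2, 5.1) in frame 2.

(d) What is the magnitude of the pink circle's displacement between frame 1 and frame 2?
1.1

The pink circle moved from (6.3, 3.5) to (6.2, 2.4), a distance of √(0.1² + 1.1²) ≈ 1.1.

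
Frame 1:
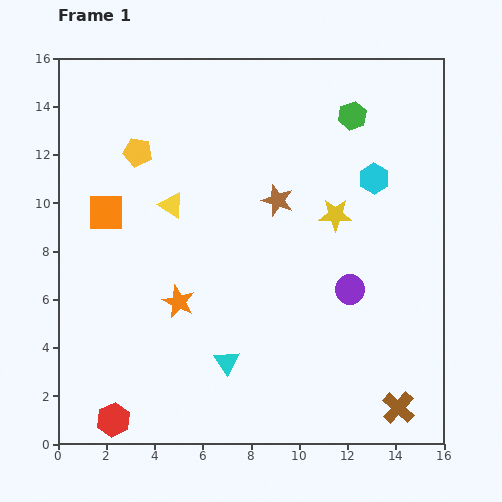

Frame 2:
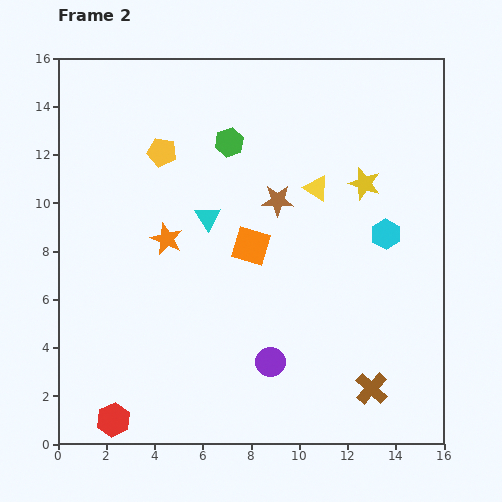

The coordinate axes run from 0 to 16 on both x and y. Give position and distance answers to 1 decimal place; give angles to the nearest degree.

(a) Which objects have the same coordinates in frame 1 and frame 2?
the brown star, the red hexagon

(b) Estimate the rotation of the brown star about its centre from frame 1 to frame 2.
16° counter-clockwise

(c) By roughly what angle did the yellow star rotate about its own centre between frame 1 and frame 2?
18° clockwise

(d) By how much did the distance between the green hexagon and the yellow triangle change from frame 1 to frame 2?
-4.3

Distance in frame 1: 8.4. Distance in frame 2: 4.1.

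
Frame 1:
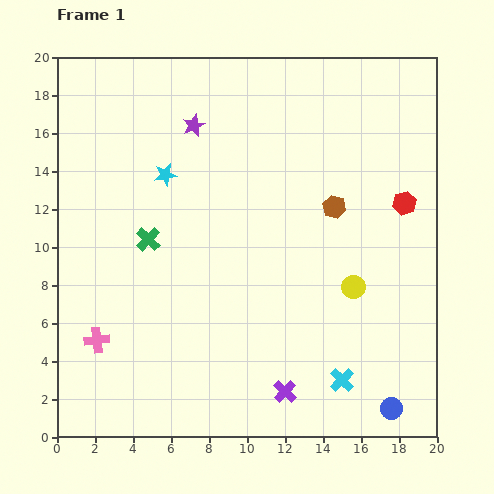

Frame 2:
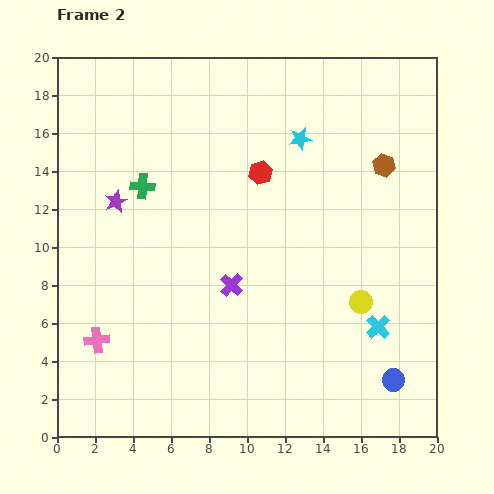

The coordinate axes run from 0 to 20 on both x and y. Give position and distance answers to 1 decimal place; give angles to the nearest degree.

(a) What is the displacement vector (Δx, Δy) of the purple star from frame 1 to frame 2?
(-4.1, -4.0)

The purple star was at (7.2, 16.4) in frame 1 and (3.1, 12.4) in frame 2.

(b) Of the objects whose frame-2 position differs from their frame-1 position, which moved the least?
the yellow circle

(moved 0.9)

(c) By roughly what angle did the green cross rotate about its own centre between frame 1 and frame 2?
39° counter-clockwise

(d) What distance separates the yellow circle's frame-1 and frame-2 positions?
0.9

The yellow circle moved from (15.6, 7.9) to (16.0, 7.1), a distance of √(0.4² + 0.8²) ≈ 0.9.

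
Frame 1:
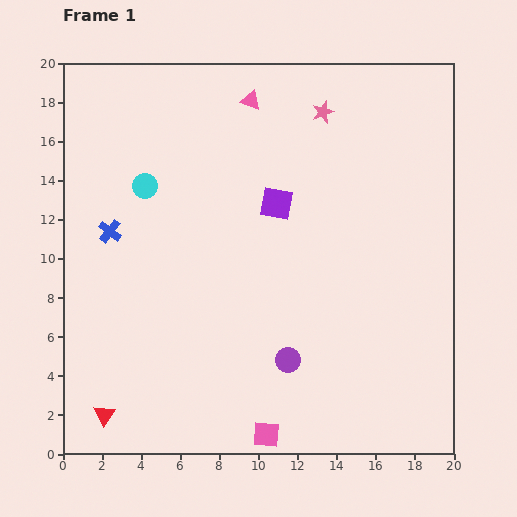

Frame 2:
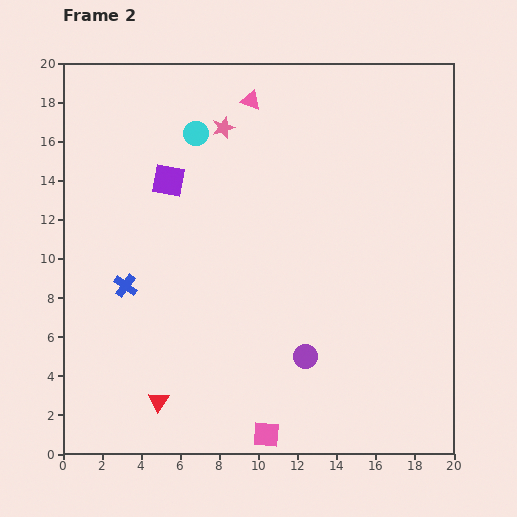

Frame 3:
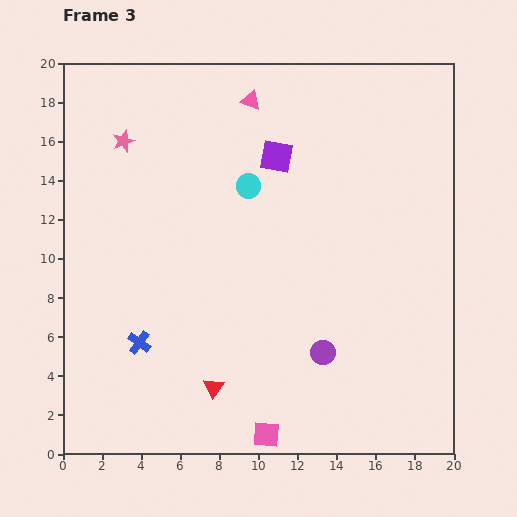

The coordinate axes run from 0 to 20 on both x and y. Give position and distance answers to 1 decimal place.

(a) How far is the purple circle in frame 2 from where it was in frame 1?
0.9

The purple circle moved from (11.5, 4.8) to (12.4, 5.0), a distance of √(0.9² + 0.2²) ≈ 0.9.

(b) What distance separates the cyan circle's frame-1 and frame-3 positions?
5.3

The cyan circle moved from (4.2, 13.7) to (9.5, 13.7), a distance of √(5.3² + 0.0²) ≈ 5.3.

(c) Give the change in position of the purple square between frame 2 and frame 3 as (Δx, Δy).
(5.5, 1.2)

The purple square was at (5.4, 14.0) in frame 2 and (10.9, 15.2) in frame 3.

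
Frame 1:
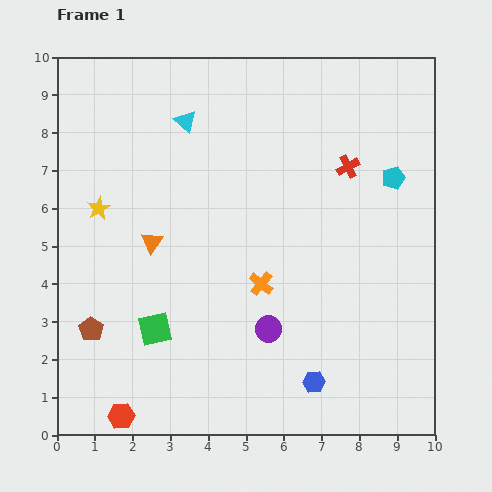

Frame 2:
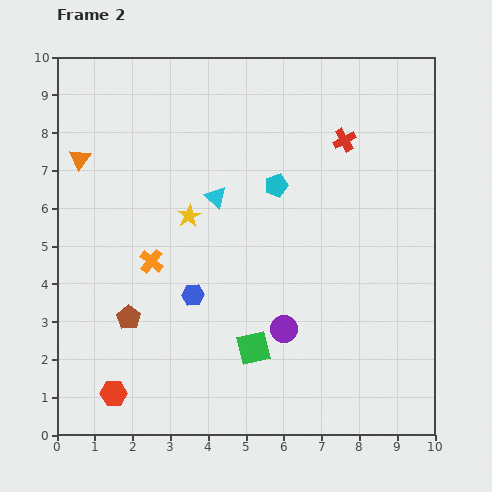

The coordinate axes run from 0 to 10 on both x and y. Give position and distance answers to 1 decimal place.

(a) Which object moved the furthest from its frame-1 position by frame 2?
the blue hexagon

(moved 3.9; next 3.1)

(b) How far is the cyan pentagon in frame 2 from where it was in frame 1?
3.1

The cyan pentagon moved from (8.9, 6.8) to (5.8, 6.6), a distance of √(3.1² + 0.2²) ≈ 3.1.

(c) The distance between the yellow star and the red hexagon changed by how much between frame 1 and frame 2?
-0.4

Distance in frame 1: 5.5. Distance in frame 2: 5.1.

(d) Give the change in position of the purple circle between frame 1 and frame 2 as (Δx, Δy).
(0.4, 0.0)

The purple circle was at (5.6, 2.8) in frame 1 and (6.0, 2.8) in frame 2.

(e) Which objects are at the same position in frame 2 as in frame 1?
none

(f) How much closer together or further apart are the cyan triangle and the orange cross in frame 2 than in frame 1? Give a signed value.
-2.3

Distance in frame 1: 4.7. Distance in frame 2: 2.4.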